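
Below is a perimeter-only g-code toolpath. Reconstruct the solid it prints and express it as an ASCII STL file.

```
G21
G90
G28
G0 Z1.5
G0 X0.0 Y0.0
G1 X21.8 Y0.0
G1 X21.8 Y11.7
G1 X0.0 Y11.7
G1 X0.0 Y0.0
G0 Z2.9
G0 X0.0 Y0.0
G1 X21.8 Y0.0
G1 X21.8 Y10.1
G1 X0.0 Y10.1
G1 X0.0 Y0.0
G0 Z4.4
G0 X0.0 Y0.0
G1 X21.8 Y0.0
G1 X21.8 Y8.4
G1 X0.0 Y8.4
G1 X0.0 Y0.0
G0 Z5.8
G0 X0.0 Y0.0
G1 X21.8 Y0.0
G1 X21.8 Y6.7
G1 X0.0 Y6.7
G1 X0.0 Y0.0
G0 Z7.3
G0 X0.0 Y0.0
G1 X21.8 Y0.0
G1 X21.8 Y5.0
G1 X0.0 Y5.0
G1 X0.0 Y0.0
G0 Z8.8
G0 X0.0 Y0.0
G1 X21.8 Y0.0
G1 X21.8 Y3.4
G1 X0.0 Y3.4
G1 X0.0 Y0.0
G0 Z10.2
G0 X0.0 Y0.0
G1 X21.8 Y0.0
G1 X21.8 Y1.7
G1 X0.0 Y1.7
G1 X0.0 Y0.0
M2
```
solid part
  facet normal 0.0000 0.0000 -1.0000
    outer loop
      vertex 21.8 13.4 0.0
      vertex 21.8 0.0 0.0
      vertex 0.0 0.0 0.0
    endloop
  endfacet
  facet normal 0.0000 0.0000 -1.0000
    outer loop
      vertex 0.0 13.4 0.0
      vertex 21.8 13.4 0.0
      vertex 0.0 0.0 0.0
    endloop
  endfacet
  facet normal 0.0000 -1.0000 0.0000
    outer loop
      vertex 0.0 0.0 0.0
      vertex 21.8 0.0 0.0
      vertex 21.8 0.0 11.7
    endloop
  endfacet
  facet normal 0.0000 -1.0000 0.0000
    outer loop
      vertex 0.0 0.0 0.0
      vertex 21.8 0.0 11.7
      vertex 0.0 0.0 11.7
    endloop
  endfacet
  facet normal 0.0000 0.6577 0.7533
    outer loop
      vertex 0.0 0.0 11.7
      vertex 21.8 0.0 11.7
      vertex 21.8 13.4 0.0
    endloop
  endfacet
  facet normal 0.0000 0.6577 0.7533
    outer loop
      vertex 0.0 0.0 11.7
      vertex 21.8 13.4 0.0
      vertex 0.0 13.4 0.0
    endloop
  endfacet
  facet normal -1.0000 0.0000 0.0000
    outer loop
      vertex 0.0 0.0 11.7
      vertex 0.0 13.4 0.0
      vertex 0.0 0.0 0.0
    endloop
  endfacet
  facet normal 1.0000 0.0000 0.0000
    outer loop
      vertex 21.8 0.0 0.0
      vertex 21.8 13.4 0.0
      vertex 21.8 0.0 11.7
    endloop
  endfacet
endsolid part

The G0 Z moves step by Δz≈1.5 mm. The G1 loops shrink linearly with z, so the solid tapers from its base footprint up to z≈11.7. Closing with a flat bottom cap and the tapered top and triangulating gives 8 facets — a wedge (ramp): 21.8 × 13.4 mm base, rising to 11.7 mm along the y=0 edge and sloping linearly to z=0 at y=13.4.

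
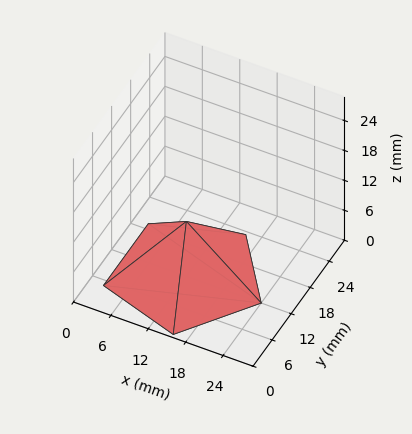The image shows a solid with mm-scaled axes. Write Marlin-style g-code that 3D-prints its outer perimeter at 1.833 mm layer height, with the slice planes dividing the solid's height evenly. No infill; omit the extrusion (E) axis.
Reading the render: the shape is a regular 5-sided pyramid, base circumscribed radius ≈ 12 mm, apex at z ≈ 11 mm (dimensions read to the nearest mm from the axis ticks). For the g-code, the solid's height is divided into equal slices at the stated Δz and each level perimeter traced with G1 moves after a G0 lift.

; perimeter-only toolpath
G21 ; units = mm
G90 ; absolute positioning
G28 ; home
; layer 1
G0 Z1.833
G0 X22.000 Y12.000
G1 X15.090 Y21.511
G1 X3.910 Y17.878
G1 X3.910 Y6.123
G1 X15.090 Y2.489
G1 X22.000 Y12.000
; layer 2
G0 Z3.667
G0 X20.000 Y12.000
G1 X14.472 Y19.609
G1 X5.528 Y16.702
G1 X5.528 Y7.298
G1 X14.472 Y4.391
G1 X20.000 Y12.000
; layer 3
G0 Z5.500
G0 X18.000 Y12.000
G1 X13.854 Y17.706
G1 X7.146 Y15.527
G1 X7.146 Y8.473
G1 X13.854 Y6.293
G1 X18.000 Y12.000
; layer 4
G0 Z7.333
G0 X16.000 Y12.000
G1 X13.236 Y15.804
G1 X8.764 Y14.351
G1 X8.764 Y9.649
G1 X13.236 Y8.196
G1 X16.000 Y12.000
; layer 5
G0 Z9.167
G0 X14.000 Y12.000
G1 X12.618 Y13.902
G1 X10.382 Y13.176
G1 X10.382 Y10.825
G1 X12.618 Y10.098
G1 X14.000 Y12.000
M2 ; end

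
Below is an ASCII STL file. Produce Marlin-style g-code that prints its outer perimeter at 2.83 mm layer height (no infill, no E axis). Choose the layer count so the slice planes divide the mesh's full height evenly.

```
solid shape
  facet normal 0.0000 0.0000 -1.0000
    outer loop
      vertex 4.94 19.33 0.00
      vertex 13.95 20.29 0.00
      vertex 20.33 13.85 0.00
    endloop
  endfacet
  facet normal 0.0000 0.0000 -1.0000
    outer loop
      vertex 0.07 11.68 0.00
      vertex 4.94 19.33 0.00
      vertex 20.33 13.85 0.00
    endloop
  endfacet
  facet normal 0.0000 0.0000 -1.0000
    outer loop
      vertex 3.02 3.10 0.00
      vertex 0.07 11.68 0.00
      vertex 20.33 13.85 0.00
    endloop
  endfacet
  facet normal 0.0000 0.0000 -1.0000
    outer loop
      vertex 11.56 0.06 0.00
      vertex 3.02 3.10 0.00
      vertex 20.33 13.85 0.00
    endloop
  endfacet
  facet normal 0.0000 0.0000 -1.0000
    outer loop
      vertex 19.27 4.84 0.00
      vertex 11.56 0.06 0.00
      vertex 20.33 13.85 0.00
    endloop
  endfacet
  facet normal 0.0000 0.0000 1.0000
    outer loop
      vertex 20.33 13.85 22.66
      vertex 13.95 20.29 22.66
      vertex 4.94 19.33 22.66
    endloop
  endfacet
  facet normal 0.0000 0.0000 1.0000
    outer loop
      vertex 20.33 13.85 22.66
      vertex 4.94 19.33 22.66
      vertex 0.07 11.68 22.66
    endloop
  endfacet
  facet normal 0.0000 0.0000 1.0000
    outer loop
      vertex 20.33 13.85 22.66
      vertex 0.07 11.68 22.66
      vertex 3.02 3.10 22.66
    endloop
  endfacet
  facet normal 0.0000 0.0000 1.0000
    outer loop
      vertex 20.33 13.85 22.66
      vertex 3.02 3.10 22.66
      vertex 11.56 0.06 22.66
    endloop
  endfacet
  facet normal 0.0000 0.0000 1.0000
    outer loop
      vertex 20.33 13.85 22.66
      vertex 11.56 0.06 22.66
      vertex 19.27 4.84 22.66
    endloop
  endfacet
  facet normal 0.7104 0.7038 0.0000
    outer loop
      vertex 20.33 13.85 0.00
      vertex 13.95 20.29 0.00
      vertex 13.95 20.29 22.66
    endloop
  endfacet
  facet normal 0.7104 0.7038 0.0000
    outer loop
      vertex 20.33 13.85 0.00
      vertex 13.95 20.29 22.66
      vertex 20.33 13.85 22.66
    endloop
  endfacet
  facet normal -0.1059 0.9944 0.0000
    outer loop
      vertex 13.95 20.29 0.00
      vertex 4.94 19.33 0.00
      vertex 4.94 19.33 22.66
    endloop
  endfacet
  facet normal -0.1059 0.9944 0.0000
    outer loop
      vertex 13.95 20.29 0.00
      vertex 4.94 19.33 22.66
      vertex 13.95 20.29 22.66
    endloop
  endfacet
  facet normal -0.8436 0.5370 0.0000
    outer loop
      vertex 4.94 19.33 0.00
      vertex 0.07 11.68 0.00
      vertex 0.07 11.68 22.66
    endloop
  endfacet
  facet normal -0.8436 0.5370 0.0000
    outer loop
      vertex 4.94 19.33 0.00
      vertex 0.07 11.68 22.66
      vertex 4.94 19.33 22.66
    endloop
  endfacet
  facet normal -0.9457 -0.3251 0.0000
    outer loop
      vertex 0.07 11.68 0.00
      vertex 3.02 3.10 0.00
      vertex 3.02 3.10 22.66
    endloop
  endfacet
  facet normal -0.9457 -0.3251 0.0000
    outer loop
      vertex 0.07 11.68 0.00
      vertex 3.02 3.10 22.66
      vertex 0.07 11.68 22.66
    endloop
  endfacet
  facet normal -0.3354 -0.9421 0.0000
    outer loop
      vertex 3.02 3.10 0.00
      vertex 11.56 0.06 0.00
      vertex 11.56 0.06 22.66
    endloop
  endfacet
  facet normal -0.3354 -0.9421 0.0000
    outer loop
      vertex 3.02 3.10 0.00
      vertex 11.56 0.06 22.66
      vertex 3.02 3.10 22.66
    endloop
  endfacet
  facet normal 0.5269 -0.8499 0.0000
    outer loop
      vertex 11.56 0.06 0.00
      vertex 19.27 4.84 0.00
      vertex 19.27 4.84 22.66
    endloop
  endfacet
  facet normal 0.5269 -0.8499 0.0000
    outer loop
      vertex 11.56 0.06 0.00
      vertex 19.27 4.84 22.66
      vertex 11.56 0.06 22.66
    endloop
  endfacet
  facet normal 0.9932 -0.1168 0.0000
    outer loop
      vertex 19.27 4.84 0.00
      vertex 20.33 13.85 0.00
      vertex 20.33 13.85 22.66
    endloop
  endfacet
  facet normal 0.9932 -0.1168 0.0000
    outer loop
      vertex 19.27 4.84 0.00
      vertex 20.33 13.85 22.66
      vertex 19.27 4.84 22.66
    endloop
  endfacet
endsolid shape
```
; perimeter-only toolpath
G21 ; units = mm
G90 ; absolute positioning
G28 ; home
; layer 1
G0 Z2.83
G0 X20.33 Y13.85
G1 X13.95 Y20.29
G1 X4.94 Y19.33
G1 X0.07 Y11.68
G1 X3.02 Y3.10
G1 X11.56 Y0.06
G1 X19.27 Y4.84
G1 X20.33 Y13.85
; layer 2
G0 Z5.67
G0 X20.33 Y13.85
G1 X13.95 Y20.29
G1 X4.94 Y19.33
G1 X0.07 Y11.68
G1 X3.02 Y3.10
G1 X11.56 Y0.06
G1 X19.27 Y4.84
G1 X20.33 Y13.85
; layer 3
G0 Z8.50
G0 X20.33 Y13.85
G1 X13.95 Y20.29
G1 X4.94 Y19.33
G1 X0.07 Y11.68
G1 X3.02 Y3.10
G1 X11.56 Y0.06
G1 X19.27 Y4.84
G1 X20.33 Y13.85
; layer 4
G0 Z11.33
G0 X20.33 Y13.85
G1 X13.95 Y20.29
G1 X4.94 Y19.33
G1 X0.07 Y11.68
G1 X3.02 Y3.10
G1 X11.56 Y0.06
G1 X19.27 Y4.84
G1 X20.33 Y13.85
; layer 5
G0 Z14.16
G0 X20.33 Y13.85
G1 X13.95 Y20.29
G1 X4.94 Y19.33
G1 X0.07 Y11.68
G1 X3.02 Y3.10
G1 X11.56 Y0.06
G1 X19.27 Y4.84
G1 X20.33 Y13.85
; layer 6
G0 Z17.00
G0 X20.33 Y13.85
G1 X13.95 Y20.29
G1 X4.94 Y19.33
G1 X0.07 Y11.68
G1 X3.02 Y3.10
G1 X11.56 Y0.06
G1 X19.27 Y4.84
G1 X20.33 Y13.85
; layer 7
G0 Z19.83
G0 X20.33 Y13.85
G1 X13.95 Y20.29
G1 X4.94 Y19.33
G1 X0.07 Y11.68
G1 X3.02 Y3.10
G1 X11.56 Y0.06
G1 X19.27 Y4.84
G1 X20.33 Y13.85
; layer 8
G0 Z22.66
G0 X20.33 Y13.85
G1 X13.95 Y20.29
G1 X4.94 Y19.33
G1 X0.07 Y11.68
G1 X3.02 Y3.10
G1 X11.56 Y0.06
G1 X19.27 Y4.84
G1 X20.33 Y13.85
M2 ; end

The solid is a regular 7-sided prism (a cylinder approximated with 7 flat sides), circumscribed radius ≈ 10.4 mm, height ≈ 22.7 mm. Slicing at Δz = 2.83 mm — 8 equal slices spanning the solid's height, so layer i sits at z = i·h/8 — gives 8 non-empty perimeters. Each is a 7-segment closed polygon; G0 lifts to the layer z and rapids to the start vertex, then G1 traces the edges.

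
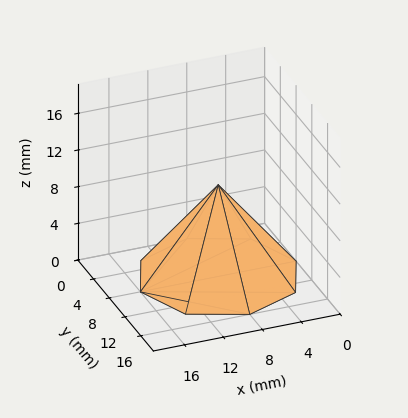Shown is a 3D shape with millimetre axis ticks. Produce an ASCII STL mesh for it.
Reading the render: the shape is a regular 8-sided pyramid, base circumscribed radius ≈ 8 mm, apex at z ≈ 10 mm (dimensions read to the nearest mm from the axis ticks). For the STL, each face is triangulated and given an outward normal.

solid part
  facet normal 0.0000 0.0000 -1.0000
    outer loop
      vertex 8.00 16.00 0.00
      vertex 13.66 13.66 0.00
      vertex 16.00 8.00 0.00
    endloop
  endfacet
  facet normal 0.0000 0.0000 -1.0000
    outer loop
      vertex 2.34 13.66 0.00
      vertex 8.00 16.00 0.00
      vertex 16.00 8.00 0.00
    endloop
  endfacet
  facet normal 0.0000 0.0000 -1.0000
    outer loop
      vertex 0.00 8.00 0.00
      vertex 2.34 13.66 0.00
      vertex 16.00 8.00 0.00
    endloop
  endfacet
  facet normal 0.0000 0.0000 -1.0000
    outer loop
      vertex 2.34 2.34 0.00
      vertex 0.00 8.00 0.00
      vertex 16.00 8.00 0.00
    endloop
  endfacet
  facet normal 0.0000 0.0000 -1.0000
    outer loop
      vertex 8.00 0.00 0.00
      vertex 2.34 2.34 0.00
      vertex 16.00 8.00 0.00
    endloop
  endfacet
  facet normal 0.0000 0.0000 -1.0000
    outer loop
      vertex 13.66 2.34 0.00
      vertex 8.00 0.00 0.00
      vertex 16.00 8.00 0.00
    endloop
  endfacet
  facet normal 0.7431 0.3072 0.5945
    outer loop
      vertex 16.00 8.00 0.00
      vertex 13.66 13.66 0.00
      vertex 8.00 8.00 10.00
    endloop
  endfacet
  facet normal 0.3072 0.7431 0.5945
    outer loop
      vertex 13.66 13.66 0.00
      vertex 8.00 16.00 0.00
      vertex 8.00 8.00 10.00
    endloop
  endfacet
  facet normal -0.3072 0.7431 0.5945
    outer loop
      vertex 8.00 16.00 0.00
      vertex 2.34 13.66 0.00
      vertex 8.00 8.00 10.00
    endloop
  endfacet
  facet normal -0.7431 0.3072 0.5945
    outer loop
      vertex 2.34 13.66 0.00
      vertex 0.00 8.00 0.00
      vertex 8.00 8.00 10.00
    endloop
  endfacet
  facet normal -0.7431 -0.3072 0.5945
    outer loop
      vertex 0.00 8.00 0.00
      vertex 2.34 2.34 0.00
      vertex 8.00 8.00 10.00
    endloop
  endfacet
  facet normal -0.3072 -0.7431 0.5945
    outer loop
      vertex 2.34 2.34 0.00
      vertex 8.00 0.00 0.00
      vertex 8.00 8.00 10.00
    endloop
  endfacet
  facet normal 0.3072 -0.7431 0.5945
    outer loop
      vertex 8.00 0.00 0.00
      vertex 13.66 2.34 0.00
      vertex 8.00 8.00 10.00
    endloop
  endfacet
  facet normal 0.7431 -0.3072 0.5945
    outer loop
      vertex 13.66 2.34 0.00
      vertex 16.00 8.00 0.00
      vertex 8.00 8.00 10.00
    endloop
  endfacet
endsolid part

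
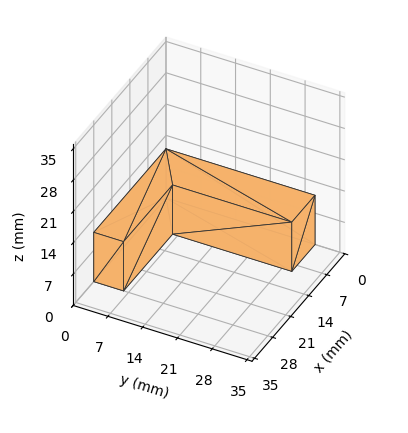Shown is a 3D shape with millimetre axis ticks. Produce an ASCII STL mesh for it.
Reading the render: the shape is an L-shaped prism: outer 28 × 30 mm, arm thicknesses ≈ 6 mm (horizontal) and 9 mm (vertical), extruded 11 mm in z (dimensions read to the nearest mm from the axis ticks). For the STL, each face is triangulated and given an outward normal.

solid part
  facet normal 0.0000 0.0000 -1.0000
    outer loop
      vertex 28.000 6.000 0.000
      vertex 28.000 0.000 0.000
      vertex 0.000 0.000 0.000
    endloop
  endfacet
  facet normal 0.0000 0.0000 -1.0000
    outer loop
      vertex 9.000 6.000 0.000
      vertex 28.000 6.000 0.000
      vertex 0.000 0.000 0.000
    endloop
  endfacet
  facet normal 0.0000 0.0000 -1.0000
    outer loop
      vertex 9.000 30.000 0.000
      vertex 9.000 6.000 0.000
      vertex 0.000 0.000 0.000
    endloop
  endfacet
  facet normal 0.0000 0.0000 -1.0000
    outer loop
      vertex 0.000 30.000 0.000
      vertex 9.000 30.000 0.000
      vertex 0.000 0.000 0.000
    endloop
  endfacet
  facet normal 0.0000 0.0000 1.0000
    outer loop
      vertex 0.000 0.000 11.000
      vertex 28.000 0.000 11.000
      vertex 28.000 6.000 11.000
    endloop
  endfacet
  facet normal 0.0000 0.0000 1.0000
    outer loop
      vertex 0.000 0.000 11.000
      vertex 28.000 6.000 11.000
      vertex 9.000 6.000 11.000
    endloop
  endfacet
  facet normal 0.0000 0.0000 1.0000
    outer loop
      vertex 0.000 0.000 11.000
      vertex 9.000 6.000 11.000
      vertex 9.000 30.000 11.000
    endloop
  endfacet
  facet normal 0.0000 0.0000 1.0000
    outer loop
      vertex 0.000 0.000 11.000
      vertex 9.000 30.000 11.000
      vertex 0.000 30.000 11.000
    endloop
  endfacet
  facet normal 0.0000 -1.0000 0.0000
    outer loop
      vertex 0.000 0.000 0.000
      vertex 28.000 0.000 0.000
      vertex 28.000 0.000 11.000
    endloop
  endfacet
  facet normal 0.0000 -1.0000 0.0000
    outer loop
      vertex 0.000 0.000 0.000
      vertex 28.000 0.000 11.000
      vertex 0.000 0.000 11.000
    endloop
  endfacet
  facet normal 1.0000 0.0000 0.0000
    outer loop
      vertex 28.000 0.000 0.000
      vertex 28.000 6.000 0.000
      vertex 28.000 6.000 11.000
    endloop
  endfacet
  facet normal 1.0000 0.0000 0.0000
    outer loop
      vertex 28.000 0.000 0.000
      vertex 28.000 6.000 11.000
      vertex 28.000 0.000 11.000
    endloop
  endfacet
  facet normal 0.0000 1.0000 0.0000
    outer loop
      vertex 28.000 6.000 0.000
      vertex 9.000 6.000 0.000
      vertex 9.000 6.000 11.000
    endloop
  endfacet
  facet normal 0.0000 1.0000 0.0000
    outer loop
      vertex 28.000 6.000 0.000
      vertex 9.000 6.000 11.000
      vertex 28.000 6.000 11.000
    endloop
  endfacet
  facet normal 1.0000 0.0000 0.0000
    outer loop
      vertex 9.000 6.000 0.000
      vertex 9.000 30.000 0.000
      vertex 9.000 30.000 11.000
    endloop
  endfacet
  facet normal 1.0000 0.0000 0.0000
    outer loop
      vertex 9.000 6.000 0.000
      vertex 9.000 30.000 11.000
      vertex 9.000 6.000 11.000
    endloop
  endfacet
  facet normal 0.0000 1.0000 0.0000
    outer loop
      vertex 9.000 30.000 0.000
      vertex 0.000 30.000 0.000
      vertex 0.000 30.000 11.000
    endloop
  endfacet
  facet normal 0.0000 1.0000 0.0000
    outer loop
      vertex 9.000 30.000 0.000
      vertex 0.000 30.000 11.000
      vertex 9.000 30.000 11.000
    endloop
  endfacet
  facet normal -1.0000 0.0000 0.0000
    outer loop
      vertex 0.000 30.000 0.000
      vertex 0.000 0.000 0.000
      vertex 0.000 0.000 11.000
    endloop
  endfacet
  facet normal -1.0000 0.0000 0.0000
    outer loop
      vertex 0.000 30.000 0.000
      vertex 0.000 0.000 11.000
      vertex 0.000 30.000 11.000
    endloop
  endfacet
endsolid part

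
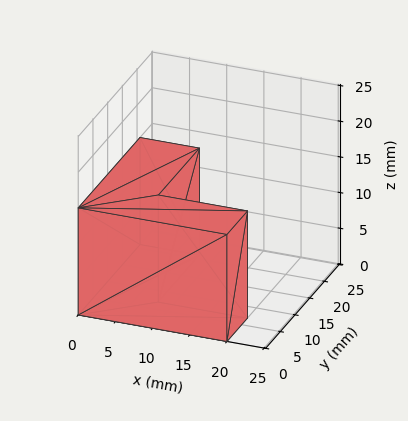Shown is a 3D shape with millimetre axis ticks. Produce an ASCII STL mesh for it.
Reading the render: the shape is an L-shaped prism: outer 20 × 21 mm, arm thicknesses ≈ 7 mm (horizontal) and 8 mm (vertical), extruded 15 mm in z (dimensions read to the nearest mm from the axis ticks). For the STL, each face is triangulated and given an outward normal.

solid part
  facet normal 0.0000 0.0000 -1.0000
    outer loop
      vertex 20.0 7.0 0.0
      vertex 20.0 0.0 0.0
      vertex 0.0 0.0 0.0
    endloop
  endfacet
  facet normal 0.0000 0.0000 -1.0000
    outer loop
      vertex 8.0 7.0 0.0
      vertex 20.0 7.0 0.0
      vertex 0.0 0.0 0.0
    endloop
  endfacet
  facet normal 0.0000 0.0000 -1.0000
    outer loop
      vertex 8.0 21.0 0.0
      vertex 8.0 7.0 0.0
      vertex 0.0 0.0 0.0
    endloop
  endfacet
  facet normal 0.0000 0.0000 -1.0000
    outer loop
      vertex 0.0 21.0 0.0
      vertex 8.0 21.0 0.0
      vertex 0.0 0.0 0.0
    endloop
  endfacet
  facet normal 0.0000 0.0000 1.0000
    outer loop
      vertex 0.0 0.0 15.0
      vertex 20.0 0.0 15.0
      vertex 20.0 7.0 15.0
    endloop
  endfacet
  facet normal 0.0000 0.0000 1.0000
    outer loop
      vertex 0.0 0.0 15.0
      vertex 20.0 7.0 15.0
      vertex 8.0 7.0 15.0
    endloop
  endfacet
  facet normal 0.0000 0.0000 1.0000
    outer loop
      vertex 0.0 0.0 15.0
      vertex 8.0 7.0 15.0
      vertex 8.0 21.0 15.0
    endloop
  endfacet
  facet normal 0.0000 0.0000 1.0000
    outer loop
      vertex 0.0 0.0 15.0
      vertex 8.0 21.0 15.0
      vertex 0.0 21.0 15.0
    endloop
  endfacet
  facet normal 0.0000 -1.0000 0.0000
    outer loop
      vertex 0.0 0.0 0.0
      vertex 20.0 0.0 0.0
      vertex 20.0 0.0 15.0
    endloop
  endfacet
  facet normal 0.0000 -1.0000 0.0000
    outer loop
      vertex 0.0 0.0 0.0
      vertex 20.0 0.0 15.0
      vertex 0.0 0.0 15.0
    endloop
  endfacet
  facet normal 1.0000 0.0000 0.0000
    outer loop
      vertex 20.0 0.0 0.0
      vertex 20.0 7.0 0.0
      vertex 20.0 7.0 15.0
    endloop
  endfacet
  facet normal 1.0000 0.0000 0.0000
    outer loop
      vertex 20.0 0.0 0.0
      vertex 20.0 7.0 15.0
      vertex 20.0 0.0 15.0
    endloop
  endfacet
  facet normal 0.0000 1.0000 0.0000
    outer loop
      vertex 20.0 7.0 0.0
      vertex 8.0 7.0 0.0
      vertex 8.0 7.0 15.0
    endloop
  endfacet
  facet normal 0.0000 1.0000 0.0000
    outer loop
      vertex 20.0 7.0 0.0
      vertex 8.0 7.0 15.0
      vertex 20.0 7.0 15.0
    endloop
  endfacet
  facet normal 1.0000 0.0000 0.0000
    outer loop
      vertex 8.0 7.0 0.0
      vertex 8.0 21.0 0.0
      vertex 8.0 21.0 15.0
    endloop
  endfacet
  facet normal 1.0000 0.0000 0.0000
    outer loop
      vertex 8.0 7.0 0.0
      vertex 8.0 21.0 15.0
      vertex 8.0 7.0 15.0
    endloop
  endfacet
  facet normal 0.0000 1.0000 0.0000
    outer loop
      vertex 8.0 21.0 0.0
      vertex 0.0 21.0 0.0
      vertex 0.0 21.0 15.0
    endloop
  endfacet
  facet normal 0.0000 1.0000 0.0000
    outer loop
      vertex 8.0 21.0 0.0
      vertex 0.0 21.0 15.0
      vertex 8.0 21.0 15.0
    endloop
  endfacet
  facet normal -1.0000 0.0000 0.0000
    outer loop
      vertex 0.0 21.0 0.0
      vertex 0.0 0.0 0.0
      vertex 0.0 0.0 15.0
    endloop
  endfacet
  facet normal -1.0000 0.0000 0.0000
    outer loop
      vertex 0.0 21.0 0.0
      vertex 0.0 0.0 15.0
      vertex 0.0 21.0 15.0
    endloop
  endfacet
endsolid part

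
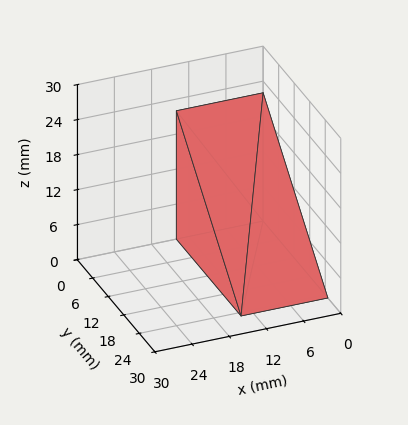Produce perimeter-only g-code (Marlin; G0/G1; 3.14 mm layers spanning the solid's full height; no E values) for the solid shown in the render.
Reading the render: the shape is a wedge (ramp): 14 × 25 mm base, rising to 22 mm along the y=0 edge and sloping linearly to z=0 at y=25 (dimensions read to the nearest mm from the axis ticks). For the g-code, the solid's height is divided into equal slices at the stated Δz and each level perimeter traced with G1 moves after a G0 lift.

; perimeter-only toolpath
G21 ; units = mm
G90 ; absolute positioning
G28 ; home
; layer 1
G0 Z3.14
G0 X0.00 Y0.00
G1 X14.00 Y0.00
G1 X14.00 Y21.43
G1 X0.00 Y21.43
G1 X0.00 Y0.00
; layer 2
G0 Z6.29
G0 X0.00 Y0.00
G1 X14.00 Y0.00
G1 X14.00 Y17.86
G1 X0.00 Y17.86
G1 X0.00 Y0.00
; layer 3
G0 Z9.43
G0 X0.00 Y0.00
G1 X14.00 Y0.00
G1 X14.00 Y14.29
G1 X0.00 Y14.29
G1 X0.00 Y0.00
; layer 4
G0 Z12.57
G0 X0.00 Y0.00
G1 X14.00 Y0.00
G1 X14.00 Y10.71
G1 X0.00 Y10.71
G1 X0.00 Y0.00
; layer 5
G0 Z15.71
G0 X0.00 Y0.00
G1 X14.00 Y0.00
G1 X14.00 Y7.14
G1 X0.00 Y7.14
G1 X0.00 Y0.00
; layer 6
G0 Z18.86
G0 X0.00 Y0.00
G1 X14.00 Y0.00
G1 X14.00 Y3.57
G1 X0.00 Y3.57
G1 X0.00 Y0.00
M2 ; end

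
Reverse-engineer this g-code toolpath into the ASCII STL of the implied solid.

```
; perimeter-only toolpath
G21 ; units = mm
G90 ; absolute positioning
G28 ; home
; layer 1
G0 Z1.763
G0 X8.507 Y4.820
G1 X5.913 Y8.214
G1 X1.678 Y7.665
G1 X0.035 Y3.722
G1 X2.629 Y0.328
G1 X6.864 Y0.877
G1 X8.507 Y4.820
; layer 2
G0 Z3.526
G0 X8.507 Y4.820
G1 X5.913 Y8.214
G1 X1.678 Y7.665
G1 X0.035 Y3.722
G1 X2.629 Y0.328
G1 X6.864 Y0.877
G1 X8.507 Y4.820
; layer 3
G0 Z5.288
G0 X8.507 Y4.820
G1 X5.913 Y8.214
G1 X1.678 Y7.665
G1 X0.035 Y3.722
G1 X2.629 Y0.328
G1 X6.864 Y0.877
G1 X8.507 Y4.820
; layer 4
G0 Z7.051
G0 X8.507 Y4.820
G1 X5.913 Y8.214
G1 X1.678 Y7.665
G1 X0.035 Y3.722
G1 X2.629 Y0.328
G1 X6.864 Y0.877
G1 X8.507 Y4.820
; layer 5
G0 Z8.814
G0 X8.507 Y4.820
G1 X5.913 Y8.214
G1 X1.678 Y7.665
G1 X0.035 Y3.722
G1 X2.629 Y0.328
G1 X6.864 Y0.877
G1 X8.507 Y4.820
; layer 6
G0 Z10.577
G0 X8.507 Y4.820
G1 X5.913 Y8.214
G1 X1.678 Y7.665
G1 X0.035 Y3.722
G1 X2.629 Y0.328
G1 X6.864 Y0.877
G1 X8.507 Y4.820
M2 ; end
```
solid part
  facet normal 0.0000 0.0000 -1.0000
    outer loop
      vertex 1.678 7.665 0.000
      vertex 5.913 8.214 0.000
      vertex 8.507 4.820 0.000
    endloop
  endfacet
  facet normal 0.0000 0.0000 -1.0000
    outer loop
      vertex 0.035 3.722 0.000
      vertex 1.678 7.665 0.000
      vertex 8.507 4.820 0.000
    endloop
  endfacet
  facet normal 0.0000 0.0000 -1.0000
    outer loop
      vertex 2.629 0.328 0.000
      vertex 0.035 3.722 0.000
      vertex 8.507 4.820 0.000
    endloop
  endfacet
  facet normal 0.0000 0.0000 -1.0000
    outer loop
      vertex 6.864 0.877 0.000
      vertex 2.629 0.328 0.000
      vertex 8.507 4.820 0.000
    endloop
  endfacet
  facet normal 0.0000 0.0000 1.0000
    outer loop
      vertex 8.507 4.820 10.577
      vertex 5.913 8.214 10.577
      vertex 1.678 7.665 10.577
    endloop
  endfacet
  facet normal 0.0000 0.0000 1.0000
    outer loop
      vertex 8.507 4.820 10.577
      vertex 1.678 7.665 10.577
      vertex 0.035 3.722 10.577
    endloop
  endfacet
  facet normal 0.0000 0.0000 1.0000
    outer loop
      vertex 8.507 4.820 10.577
      vertex 0.035 3.722 10.577
      vertex 2.629 0.328 10.577
    endloop
  endfacet
  facet normal 0.0000 0.0000 1.0000
    outer loop
      vertex 8.507 4.820 10.577
      vertex 2.629 0.328 10.577
      vertex 6.864 0.877 10.577
    endloop
  endfacet
  facet normal 0.7945 0.6072 0.0000
    outer loop
      vertex 8.507 4.820 0.000
      vertex 5.913 8.214 0.000
      vertex 5.913 8.214 10.577
    endloop
  endfacet
  facet normal 0.7945 0.6072 0.0000
    outer loop
      vertex 8.507 4.820 0.000
      vertex 5.913 8.214 10.577
      vertex 8.507 4.820 10.577
    endloop
  endfacet
  facet normal -0.1286 0.9917 0.0000
    outer loop
      vertex 5.913 8.214 0.000
      vertex 1.678 7.665 0.000
      vertex 1.678 7.665 10.577
    endloop
  endfacet
  facet normal -0.1286 0.9917 0.0000
    outer loop
      vertex 5.913 8.214 0.000
      vertex 1.678 7.665 10.577
      vertex 5.913 8.214 10.577
    endloop
  endfacet
  facet normal -0.9231 0.3846 0.0000
    outer loop
      vertex 1.678 7.665 0.000
      vertex 0.035 3.722 0.000
      vertex 0.035 3.722 10.577
    endloop
  endfacet
  facet normal -0.9231 0.3846 0.0000
    outer loop
      vertex 1.678 7.665 0.000
      vertex 0.035 3.722 10.577
      vertex 1.678 7.665 10.577
    endloop
  endfacet
  facet normal -0.7945 -0.6072 0.0000
    outer loop
      vertex 0.035 3.722 0.000
      vertex 2.629 0.328 0.000
      vertex 2.629 0.328 10.577
    endloop
  endfacet
  facet normal -0.7945 -0.6072 0.0000
    outer loop
      vertex 0.035 3.722 0.000
      vertex 2.629 0.328 10.577
      vertex 0.035 3.722 10.577
    endloop
  endfacet
  facet normal 0.1286 -0.9917 0.0000
    outer loop
      vertex 2.629 0.328 0.000
      vertex 6.864 0.877 0.000
      vertex 6.864 0.877 10.577
    endloop
  endfacet
  facet normal 0.1286 -0.9917 0.0000
    outer loop
      vertex 2.629 0.328 0.000
      vertex 6.864 0.877 10.577
      vertex 2.629 0.328 10.577
    endloop
  endfacet
  facet normal 0.9231 -0.3846 0.0000
    outer loop
      vertex 6.864 0.877 0.000
      vertex 8.507 4.820 0.000
      vertex 8.507 4.820 10.577
    endloop
  endfacet
  facet normal 0.9231 -0.3846 0.0000
    outer loop
      vertex 6.864 0.877 0.000
      vertex 8.507 4.820 10.577
      vertex 6.864 0.877 10.577
    endloop
  endfacet
endsolid part

The G0 Z moves step by Δz≈1.763 mm. Every layer's G1 loop is the same polygon, so the solid is a straight extrusion of it from z=0 to z≈10.6. Closing with flat bottom and top caps and triangulating gives 20 facets — a regular 6-sided prism (a cylinder approximated with 6 flat sides), circumscribed radius ≈ 4.27 mm, height ≈ 10.6 mm.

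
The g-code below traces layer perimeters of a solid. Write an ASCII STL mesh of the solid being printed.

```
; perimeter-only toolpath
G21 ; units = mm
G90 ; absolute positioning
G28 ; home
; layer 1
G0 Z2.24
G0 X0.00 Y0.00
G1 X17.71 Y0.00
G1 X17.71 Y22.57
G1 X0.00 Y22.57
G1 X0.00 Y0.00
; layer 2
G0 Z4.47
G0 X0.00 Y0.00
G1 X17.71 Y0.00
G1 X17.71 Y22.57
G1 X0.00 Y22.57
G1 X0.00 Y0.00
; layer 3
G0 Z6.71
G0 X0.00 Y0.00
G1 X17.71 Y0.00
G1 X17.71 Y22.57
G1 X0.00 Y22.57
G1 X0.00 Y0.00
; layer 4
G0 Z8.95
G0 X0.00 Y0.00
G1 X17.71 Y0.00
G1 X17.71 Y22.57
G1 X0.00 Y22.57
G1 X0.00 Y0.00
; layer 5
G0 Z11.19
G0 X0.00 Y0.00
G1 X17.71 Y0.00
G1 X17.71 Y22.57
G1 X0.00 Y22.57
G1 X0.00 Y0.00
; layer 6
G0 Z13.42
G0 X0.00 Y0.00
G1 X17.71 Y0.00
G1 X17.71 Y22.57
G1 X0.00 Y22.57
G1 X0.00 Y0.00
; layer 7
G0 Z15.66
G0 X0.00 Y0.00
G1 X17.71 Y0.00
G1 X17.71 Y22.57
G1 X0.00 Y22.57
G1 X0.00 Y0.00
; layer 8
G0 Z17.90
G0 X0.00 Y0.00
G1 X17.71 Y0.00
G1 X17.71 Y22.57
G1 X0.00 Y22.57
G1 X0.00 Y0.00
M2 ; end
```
solid part
  facet normal 0.0000 0.0000 -1.0000
    outer loop
      vertex 17.71 22.57 0.00
      vertex 17.71 0.00 0.00
      vertex 0.00 0.00 0.00
    endloop
  endfacet
  facet normal 0.0000 0.0000 -1.0000
    outer loop
      vertex 0.00 22.57 0.00
      vertex 17.71 22.57 0.00
      vertex 0.00 0.00 0.00
    endloop
  endfacet
  facet normal 0.0000 0.0000 1.0000
    outer loop
      vertex 0.00 0.00 17.90
      vertex 17.71 0.00 17.90
      vertex 17.71 22.57 17.90
    endloop
  endfacet
  facet normal 0.0000 0.0000 1.0000
    outer loop
      vertex 0.00 0.00 17.90
      vertex 17.71 22.57 17.90
      vertex 0.00 22.57 17.90
    endloop
  endfacet
  facet normal 0.0000 -1.0000 0.0000
    outer loop
      vertex 0.00 0.00 0.00
      vertex 17.71 0.00 0.00
      vertex 17.71 0.00 17.90
    endloop
  endfacet
  facet normal 0.0000 -1.0000 0.0000
    outer loop
      vertex 0.00 0.00 0.00
      vertex 17.71 0.00 17.90
      vertex 0.00 0.00 17.90
    endloop
  endfacet
  facet normal 0.0000 1.0000 0.0000
    outer loop
      vertex 17.71 22.57 17.90
      vertex 17.71 22.57 0.00
      vertex 0.00 22.57 0.00
    endloop
  endfacet
  facet normal 0.0000 1.0000 0.0000
    outer loop
      vertex 0.00 22.57 17.90
      vertex 17.71 22.57 17.90
      vertex 0.00 22.57 0.00
    endloop
  endfacet
  facet normal -1.0000 0.0000 0.0000
    outer loop
      vertex 0.00 22.57 17.90
      vertex 0.00 22.57 0.00
      vertex 0.00 0.00 0.00
    endloop
  endfacet
  facet normal -1.0000 0.0000 0.0000
    outer loop
      vertex 0.00 0.00 17.90
      vertex 0.00 22.57 17.90
      vertex 0.00 0.00 0.00
    endloop
  endfacet
  facet normal 1.0000 0.0000 0.0000
    outer loop
      vertex 17.71 0.00 0.00
      vertex 17.71 22.57 0.00
      vertex 17.71 22.57 17.90
    endloop
  endfacet
  facet normal 1.0000 0.0000 0.0000
    outer loop
      vertex 17.71 0.00 0.00
      vertex 17.71 22.57 17.90
      vertex 17.71 0.00 17.90
    endloop
  endfacet
endsolid part

The G0 Z moves step by Δz≈2.24 mm. Every layer's G1 loop is the same polygon, so the solid is a straight extrusion of it from z=0 to z≈17.9. Closing with flat bottom and top caps and triangulating gives 12 facets — a rectangular box, roughly 17.7 × 22.6 mm footprint and 17.9 mm tall.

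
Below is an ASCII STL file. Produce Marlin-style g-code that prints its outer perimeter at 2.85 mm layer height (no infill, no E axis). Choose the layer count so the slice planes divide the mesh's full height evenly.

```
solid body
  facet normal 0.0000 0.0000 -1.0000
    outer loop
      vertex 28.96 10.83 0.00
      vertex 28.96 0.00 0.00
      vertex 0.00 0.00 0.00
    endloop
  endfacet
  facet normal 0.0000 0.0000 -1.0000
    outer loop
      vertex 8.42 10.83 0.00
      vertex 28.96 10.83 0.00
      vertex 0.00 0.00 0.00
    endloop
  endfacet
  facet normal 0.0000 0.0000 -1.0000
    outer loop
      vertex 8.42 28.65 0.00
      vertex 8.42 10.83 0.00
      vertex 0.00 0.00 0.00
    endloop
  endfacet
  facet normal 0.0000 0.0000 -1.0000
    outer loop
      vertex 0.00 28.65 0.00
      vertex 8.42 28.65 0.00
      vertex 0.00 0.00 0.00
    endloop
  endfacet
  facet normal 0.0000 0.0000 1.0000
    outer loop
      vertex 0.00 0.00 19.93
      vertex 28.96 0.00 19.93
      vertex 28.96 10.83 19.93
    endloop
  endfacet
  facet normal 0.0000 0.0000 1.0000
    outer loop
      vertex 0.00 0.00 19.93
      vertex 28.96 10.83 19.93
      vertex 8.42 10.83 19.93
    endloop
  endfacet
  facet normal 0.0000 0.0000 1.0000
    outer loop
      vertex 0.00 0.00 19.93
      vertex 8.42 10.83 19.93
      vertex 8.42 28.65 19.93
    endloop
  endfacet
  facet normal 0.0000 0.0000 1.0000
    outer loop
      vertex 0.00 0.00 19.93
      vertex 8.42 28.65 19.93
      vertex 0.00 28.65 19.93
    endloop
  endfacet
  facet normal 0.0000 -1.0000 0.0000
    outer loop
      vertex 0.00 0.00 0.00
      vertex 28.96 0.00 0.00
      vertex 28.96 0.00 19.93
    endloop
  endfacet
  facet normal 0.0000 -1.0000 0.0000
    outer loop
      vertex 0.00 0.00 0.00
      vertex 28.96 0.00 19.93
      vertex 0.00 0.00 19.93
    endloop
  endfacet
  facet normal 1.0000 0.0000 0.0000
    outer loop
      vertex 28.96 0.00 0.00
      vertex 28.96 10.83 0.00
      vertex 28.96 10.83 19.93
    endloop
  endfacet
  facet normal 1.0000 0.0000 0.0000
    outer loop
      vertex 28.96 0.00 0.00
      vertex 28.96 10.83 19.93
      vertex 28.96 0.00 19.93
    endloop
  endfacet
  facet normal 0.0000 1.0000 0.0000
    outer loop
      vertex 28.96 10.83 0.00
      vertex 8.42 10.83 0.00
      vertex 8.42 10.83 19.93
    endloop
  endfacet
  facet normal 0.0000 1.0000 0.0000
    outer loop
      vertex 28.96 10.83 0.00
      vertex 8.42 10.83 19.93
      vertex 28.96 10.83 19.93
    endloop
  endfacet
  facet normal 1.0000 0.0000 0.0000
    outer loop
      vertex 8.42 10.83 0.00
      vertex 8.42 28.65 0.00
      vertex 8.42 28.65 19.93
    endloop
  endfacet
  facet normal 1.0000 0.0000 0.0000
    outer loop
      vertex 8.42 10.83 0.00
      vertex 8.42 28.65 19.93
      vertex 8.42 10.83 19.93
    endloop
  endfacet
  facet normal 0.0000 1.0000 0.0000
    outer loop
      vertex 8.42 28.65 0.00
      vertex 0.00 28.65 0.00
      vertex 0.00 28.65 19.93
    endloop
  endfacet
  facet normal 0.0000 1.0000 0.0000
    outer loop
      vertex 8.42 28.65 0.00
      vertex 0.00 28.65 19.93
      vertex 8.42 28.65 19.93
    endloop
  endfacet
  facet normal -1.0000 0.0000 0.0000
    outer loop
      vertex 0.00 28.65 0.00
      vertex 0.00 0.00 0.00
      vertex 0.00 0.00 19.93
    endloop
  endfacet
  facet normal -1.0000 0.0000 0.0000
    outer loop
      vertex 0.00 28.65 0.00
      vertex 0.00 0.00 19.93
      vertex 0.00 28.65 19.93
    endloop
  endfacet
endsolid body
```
; perimeter-only toolpath
G21 ; units = mm
G90 ; absolute positioning
G28 ; home
; layer 1
G0 Z2.85
G0 X0.00 Y0.00
G1 X28.96 Y0.00
G1 X28.96 Y10.83
G1 X8.42 Y10.83
G1 X8.42 Y28.65
G1 X0.00 Y28.65
G1 X0.00 Y0.00
; layer 2
G0 Z5.69
G0 X0.00 Y0.00
G1 X28.96 Y0.00
G1 X28.96 Y10.83
G1 X8.42 Y10.83
G1 X8.42 Y28.65
G1 X0.00 Y28.65
G1 X0.00 Y0.00
; layer 3
G0 Z8.54
G0 X0.00 Y0.00
G1 X28.96 Y0.00
G1 X28.96 Y10.83
G1 X8.42 Y10.83
G1 X8.42 Y28.65
G1 X0.00 Y28.65
G1 X0.00 Y0.00
; layer 4
G0 Z11.39
G0 X0.00 Y0.00
G1 X28.96 Y0.00
G1 X28.96 Y10.83
G1 X8.42 Y10.83
G1 X8.42 Y28.65
G1 X0.00 Y28.65
G1 X0.00 Y0.00
; layer 5
G0 Z14.24
G0 X0.00 Y0.00
G1 X28.96 Y0.00
G1 X28.96 Y10.83
G1 X8.42 Y10.83
G1 X8.42 Y28.65
G1 X0.00 Y28.65
G1 X0.00 Y0.00
; layer 6
G0 Z17.08
G0 X0.00 Y0.00
G1 X28.96 Y0.00
G1 X28.96 Y10.83
G1 X8.42 Y10.83
G1 X8.42 Y28.65
G1 X0.00 Y28.65
G1 X0.00 Y0.00
; layer 7
G0 Z19.93
G0 X0.00 Y0.00
G1 X28.96 Y0.00
G1 X28.96 Y10.83
G1 X8.42 Y10.83
G1 X8.42 Y28.65
G1 X0.00 Y28.65
G1 X0.00 Y0.00
M2 ; end

The solid is an L-shaped prism: outer 29 × 28.6 mm, arm thicknesses ≈ 10.8 mm (horizontal) and 8.42 mm (vertical), extruded 19.9 mm in z. Slicing at Δz = 2.85 mm — 7 equal slices spanning the solid's height, so layer i sits at z = i·h/7 — gives 7 non-empty perimeters. Each is a 6-segment closed polygon; G0 lifts to the layer z and rapids to the start vertex, then G1 traces the edges.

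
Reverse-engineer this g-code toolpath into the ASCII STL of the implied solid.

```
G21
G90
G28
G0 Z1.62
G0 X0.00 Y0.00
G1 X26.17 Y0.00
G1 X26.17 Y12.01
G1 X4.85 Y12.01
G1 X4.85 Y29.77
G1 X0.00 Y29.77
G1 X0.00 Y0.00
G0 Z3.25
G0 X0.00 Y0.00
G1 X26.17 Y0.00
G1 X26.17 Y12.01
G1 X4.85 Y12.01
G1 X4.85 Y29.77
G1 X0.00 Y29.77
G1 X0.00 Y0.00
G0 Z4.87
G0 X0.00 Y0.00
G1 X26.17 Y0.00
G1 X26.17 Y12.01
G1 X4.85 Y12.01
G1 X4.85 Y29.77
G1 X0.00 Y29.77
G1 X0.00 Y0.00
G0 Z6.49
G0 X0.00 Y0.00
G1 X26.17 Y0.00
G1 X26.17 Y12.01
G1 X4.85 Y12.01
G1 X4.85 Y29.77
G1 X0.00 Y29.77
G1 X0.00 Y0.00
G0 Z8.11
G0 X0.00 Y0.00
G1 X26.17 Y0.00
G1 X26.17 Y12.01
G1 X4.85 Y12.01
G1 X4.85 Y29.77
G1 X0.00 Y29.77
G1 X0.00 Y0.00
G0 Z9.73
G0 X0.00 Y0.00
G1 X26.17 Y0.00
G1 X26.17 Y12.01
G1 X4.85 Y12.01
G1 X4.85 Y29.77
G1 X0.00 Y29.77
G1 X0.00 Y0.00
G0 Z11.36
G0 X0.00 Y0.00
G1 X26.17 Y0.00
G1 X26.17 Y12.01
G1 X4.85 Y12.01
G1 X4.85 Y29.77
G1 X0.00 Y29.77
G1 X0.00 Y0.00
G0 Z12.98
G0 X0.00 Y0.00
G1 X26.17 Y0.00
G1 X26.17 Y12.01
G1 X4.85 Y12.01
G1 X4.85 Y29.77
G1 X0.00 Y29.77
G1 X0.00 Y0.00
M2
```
solid part
  facet normal 0.0000 0.0000 -1.0000
    outer loop
      vertex 26.17 12.01 0.00
      vertex 26.17 0.00 0.00
      vertex 0.00 0.00 0.00
    endloop
  endfacet
  facet normal 0.0000 0.0000 -1.0000
    outer loop
      vertex 4.85 12.01 0.00
      vertex 26.17 12.01 0.00
      vertex 0.00 0.00 0.00
    endloop
  endfacet
  facet normal 0.0000 0.0000 -1.0000
    outer loop
      vertex 4.85 29.77 0.00
      vertex 4.85 12.01 0.00
      vertex 0.00 0.00 0.00
    endloop
  endfacet
  facet normal 0.0000 0.0000 -1.0000
    outer loop
      vertex 0.00 29.77 0.00
      vertex 4.85 29.77 0.00
      vertex 0.00 0.00 0.00
    endloop
  endfacet
  facet normal 0.0000 0.0000 1.0000
    outer loop
      vertex 0.00 0.00 12.98
      vertex 26.17 0.00 12.98
      vertex 26.17 12.01 12.98
    endloop
  endfacet
  facet normal 0.0000 0.0000 1.0000
    outer loop
      vertex 0.00 0.00 12.98
      vertex 26.17 12.01 12.98
      vertex 4.85 12.01 12.98
    endloop
  endfacet
  facet normal 0.0000 0.0000 1.0000
    outer loop
      vertex 0.00 0.00 12.98
      vertex 4.85 12.01 12.98
      vertex 4.85 29.77 12.98
    endloop
  endfacet
  facet normal 0.0000 0.0000 1.0000
    outer loop
      vertex 0.00 0.00 12.98
      vertex 4.85 29.77 12.98
      vertex 0.00 29.77 12.98
    endloop
  endfacet
  facet normal 0.0000 -1.0000 0.0000
    outer loop
      vertex 0.00 0.00 0.00
      vertex 26.17 0.00 0.00
      vertex 26.17 0.00 12.98
    endloop
  endfacet
  facet normal 0.0000 -1.0000 0.0000
    outer loop
      vertex 0.00 0.00 0.00
      vertex 26.17 0.00 12.98
      vertex 0.00 0.00 12.98
    endloop
  endfacet
  facet normal 1.0000 0.0000 0.0000
    outer loop
      vertex 26.17 0.00 0.00
      vertex 26.17 12.01 0.00
      vertex 26.17 12.01 12.98
    endloop
  endfacet
  facet normal 1.0000 0.0000 0.0000
    outer loop
      vertex 26.17 0.00 0.00
      vertex 26.17 12.01 12.98
      vertex 26.17 0.00 12.98
    endloop
  endfacet
  facet normal 0.0000 1.0000 0.0000
    outer loop
      vertex 26.17 12.01 0.00
      vertex 4.85 12.01 0.00
      vertex 4.85 12.01 12.98
    endloop
  endfacet
  facet normal 0.0000 1.0000 0.0000
    outer loop
      vertex 26.17 12.01 0.00
      vertex 4.85 12.01 12.98
      vertex 26.17 12.01 12.98
    endloop
  endfacet
  facet normal 1.0000 0.0000 0.0000
    outer loop
      vertex 4.85 12.01 0.00
      vertex 4.85 29.77 0.00
      vertex 4.85 29.77 12.98
    endloop
  endfacet
  facet normal 1.0000 0.0000 0.0000
    outer loop
      vertex 4.85 12.01 0.00
      vertex 4.85 29.77 12.98
      vertex 4.85 12.01 12.98
    endloop
  endfacet
  facet normal 0.0000 1.0000 0.0000
    outer loop
      vertex 4.85 29.77 0.00
      vertex 0.00 29.77 0.00
      vertex 0.00 29.77 12.98
    endloop
  endfacet
  facet normal 0.0000 1.0000 0.0000
    outer loop
      vertex 4.85 29.77 0.00
      vertex 0.00 29.77 12.98
      vertex 4.85 29.77 12.98
    endloop
  endfacet
  facet normal -1.0000 0.0000 0.0000
    outer loop
      vertex 0.00 29.77 0.00
      vertex 0.00 0.00 0.00
      vertex 0.00 0.00 12.98
    endloop
  endfacet
  facet normal -1.0000 0.0000 0.0000
    outer loop
      vertex 0.00 29.77 0.00
      vertex 0.00 0.00 12.98
      vertex 0.00 29.77 12.98
    endloop
  endfacet
endsolid part

The G0 Z moves step by Δz≈1.62 mm. Every layer's G1 loop is the same polygon, so the solid is a straight extrusion of it from z=0 to z≈13. Closing with flat bottom and top caps and triangulating gives 20 facets — an L-shaped prism: outer 26.2 × 29.8 mm, arm thicknesses ≈ 12 mm (horizontal) and 4.85 mm (vertical), extruded 13 mm in z.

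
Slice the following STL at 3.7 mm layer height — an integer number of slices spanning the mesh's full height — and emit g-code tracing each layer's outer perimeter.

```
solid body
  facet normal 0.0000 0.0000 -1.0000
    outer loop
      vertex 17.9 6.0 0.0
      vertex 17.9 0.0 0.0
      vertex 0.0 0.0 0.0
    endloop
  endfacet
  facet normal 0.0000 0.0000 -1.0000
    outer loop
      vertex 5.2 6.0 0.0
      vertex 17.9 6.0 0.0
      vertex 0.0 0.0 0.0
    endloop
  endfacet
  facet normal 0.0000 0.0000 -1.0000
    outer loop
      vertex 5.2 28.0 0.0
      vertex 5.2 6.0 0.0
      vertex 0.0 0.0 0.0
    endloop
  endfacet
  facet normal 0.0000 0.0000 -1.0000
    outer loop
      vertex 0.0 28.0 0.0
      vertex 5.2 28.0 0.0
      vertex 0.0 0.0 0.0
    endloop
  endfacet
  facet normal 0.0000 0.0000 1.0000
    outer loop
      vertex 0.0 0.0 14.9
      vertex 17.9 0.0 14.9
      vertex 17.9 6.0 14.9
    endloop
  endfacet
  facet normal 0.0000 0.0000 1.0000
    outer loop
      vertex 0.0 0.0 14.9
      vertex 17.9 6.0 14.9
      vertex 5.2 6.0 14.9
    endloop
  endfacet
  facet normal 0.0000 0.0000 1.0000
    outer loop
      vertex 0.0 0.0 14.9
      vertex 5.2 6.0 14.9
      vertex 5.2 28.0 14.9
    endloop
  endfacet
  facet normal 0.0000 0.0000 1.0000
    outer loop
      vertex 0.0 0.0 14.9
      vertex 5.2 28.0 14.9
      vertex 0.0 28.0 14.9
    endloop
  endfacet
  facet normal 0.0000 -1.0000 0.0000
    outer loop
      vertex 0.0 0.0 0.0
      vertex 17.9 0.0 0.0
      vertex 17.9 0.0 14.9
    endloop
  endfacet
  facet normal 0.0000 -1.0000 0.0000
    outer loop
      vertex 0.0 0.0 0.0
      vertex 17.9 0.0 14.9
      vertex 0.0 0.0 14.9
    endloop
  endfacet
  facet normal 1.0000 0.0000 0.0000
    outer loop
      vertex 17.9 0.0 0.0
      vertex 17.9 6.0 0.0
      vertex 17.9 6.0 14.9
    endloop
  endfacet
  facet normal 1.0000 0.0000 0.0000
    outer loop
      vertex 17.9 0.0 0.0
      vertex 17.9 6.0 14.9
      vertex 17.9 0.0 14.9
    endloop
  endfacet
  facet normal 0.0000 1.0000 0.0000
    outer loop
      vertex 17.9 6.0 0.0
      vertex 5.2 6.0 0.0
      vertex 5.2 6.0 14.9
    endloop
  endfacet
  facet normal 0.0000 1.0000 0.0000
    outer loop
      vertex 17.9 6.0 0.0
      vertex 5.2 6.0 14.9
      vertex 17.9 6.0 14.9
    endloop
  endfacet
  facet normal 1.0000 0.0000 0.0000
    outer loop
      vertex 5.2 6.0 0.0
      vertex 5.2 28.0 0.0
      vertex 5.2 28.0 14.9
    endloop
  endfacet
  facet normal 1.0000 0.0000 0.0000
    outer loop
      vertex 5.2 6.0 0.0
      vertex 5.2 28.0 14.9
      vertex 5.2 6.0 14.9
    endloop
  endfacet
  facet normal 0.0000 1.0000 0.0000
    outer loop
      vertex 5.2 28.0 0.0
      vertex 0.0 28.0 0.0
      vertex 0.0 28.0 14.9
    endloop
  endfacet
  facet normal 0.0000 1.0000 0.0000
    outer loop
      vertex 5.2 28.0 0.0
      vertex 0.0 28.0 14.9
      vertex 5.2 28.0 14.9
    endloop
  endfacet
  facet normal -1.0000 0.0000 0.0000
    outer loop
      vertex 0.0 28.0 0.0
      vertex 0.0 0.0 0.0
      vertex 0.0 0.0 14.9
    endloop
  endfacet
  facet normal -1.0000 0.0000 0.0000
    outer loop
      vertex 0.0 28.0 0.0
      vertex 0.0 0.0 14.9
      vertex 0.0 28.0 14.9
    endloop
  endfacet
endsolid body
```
; perimeter-only toolpath
G21 ; units = mm
G90 ; absolute positioning
G28 ; home
; layer 1
G0 Z3.7
G0 X0.0 Y0.0
G1 X17.9 Y0.0
G1 X17.9 Y6.0
G1 X5.2 Y6.0
G1 X5.2 Y28.0
G1 X0.0 Y28.0
G1 X0.0 Y0.0
; layer 2
G0 Z7.5
G0 X0.0 Y0.0
G1 X17.9 Y0.0
G1 X17.9 Y6.0
G1 X5.2 Y6.0
G1 X5.2 Y28.0
G1 X0.0 Y28.0
G1 X0.0 Y0.0
; layer 3
G0 Z11.2
G0 X0.0 Y0.0
G1 X17.9 Y0.0
G1 X17.9 Y6.0
G1 X5.2 Y6.0
G1 X5.2 Y28.0
G1 X0.0 Y28.0
G1 X0.0 Y0.0
; layer 4
G0 Z14.9
G0 X0.0 Y0.0
G1 X17.9 Y0.0
G1 X17.9 Y6.0
G1 X5.2 Y6.0
G1 X5.2 Y28.0
G1 X0.0 Y28.0
G1 X0.0 Y0.0
M2 ; end

The solid is an L-shaped prism: outer 17.9 × 28 mm, arm thicknesses ≈ 6 mm (horizontal) and 5.2 mm (vertical), extruded 14.9 mm in z. Slicing at Δz = 3.7 mm — 4 equal slices spanning the solid's height, so layer i sits at z = i·h/4 — gives 4 non-empty perimeters. Each is a 6-segment closed polygon; G0 lifts to the layer z and rapids to the start vertex, then G1 traces the edges.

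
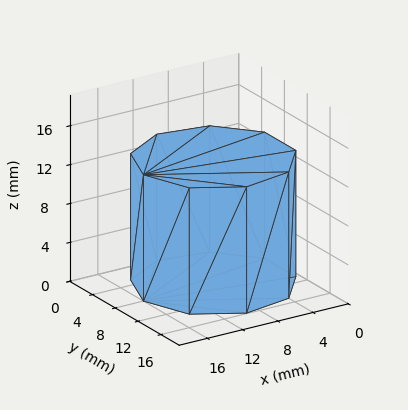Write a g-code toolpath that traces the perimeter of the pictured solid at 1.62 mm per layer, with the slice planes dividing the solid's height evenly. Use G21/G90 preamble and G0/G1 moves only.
Reading the render: the shape is a regular 9-sided prism (a cylinder approximated with 9 flat sides), circumscribed radius ≈ 8 mm, height ≈ 13 mm (dimensions read to the nearest mm from the axis ticks). For the g-code, the solid's height is divided into equal slices at the stated Δz and each level perimeter traced with G1 moves after a G0 lift.

; perimeter-only toolpath
G21 ; units = mm
G90 ; absolute positioning
G28 ; home
; layer 1
G0 Z1.62
G0 X16.00 Y8.00
G1 X14.13 Y13.14
G1 X9.39 Y15.88
G1 X4.00 Y14.93
G1 X0.48 Y10.74
G1 X0.48 Y5.26
G1 X4.00 Y1.07
G1 X9.39 Y0.12
G1 X14.13 Y2.86
G1 X16.00 Y8.00
; layer 2
G0 Z3.25
G0 X16.00 Y8.00
G1 X14.13 Y13.14
G1 X9.39 Y15.88
G1 X4.00 Y14.93
G1 X0.48 Y10.74
G1 X0.48 Y5.26
G1 X4.00 Y1.07
G1 X9.39 Y0.12
G1 X14.13 Y2.86
G1 X16.00 Y8.00
; layer 3
G0 Z4.88
G0 X16.00 Y8.00
G1 X14.13 Y13.14
G1 X9.39 Y15.88
G1 X4.00 Y14.93
G1 X0.48 Y10.74
G1 X0.48 Y5.26
G1 X4.00 Y1.07
G1 X9.39 Y0.12
G1 X14.13 Y2.86
G1 X16.00 Y8.00
; layer 4
G0 Z6.50
G0 X16.00 Y8.00
G1 X14.13 Y13.14
G1 X9.39 Y15.88
G1 X4.00 Y14.93
G1 X0.48 Y10.74
G1 X0.48 Y5.26
G1 X4.00 Y1.07
G1 X9.39 Y0.12
G1 X14.13 Y2.86
G1 X16.00 Y8.00
; layer 5
G0 Z8.12
G0 X16.00 Y8.00
G1 X14.13 Y13.14
G1 X9.39 Y15.88
G1 X4.00 Y14.93
G1 X0.48 Y10.74
G1 X0.48 Y5.26
G1 X4.00 Y1.07
G1 X9.39 Y0.12
G1 X14.13 Y2.86
G1 X16.00 Y8.00
; layer 6
G0 Z9.75
G0 X16.00 Y8.00
G1 X14.13 Y13.14
G1 X9.39 Y15.88
G1 X4.00 Y14.93
G1 X0.48 Y10.74
G1 X0.48 Y5.26
G1 X4.00 Y1.07
G1 X9.39 Y0.12
G1 X14.13 Y2.86
G1 X16.00 Y8.00
; layer 7
G0 Z11.38
G0 X16.00 Y8.00
G1 X14.13 Y13.14
G1 X9.39 Y15.88
G1 X4.00 Y14.93
G1 X0.48 Y10.74
G1 X0.48 Y5.26
G1 X4.00 Y1.07
G1 X9.39 Y0.12
G1 X14.13 Y2.86
G1 X16.00 Y8.00
; layer 8
G0 Z13.00
G0 X16.00 Y8.00
G1 X14.13 Y13.14
G1 X9.39 Y15.88
G1 X4.00 Y14.93
G1 X0.48 Y10.74
G1 X0.48 Y5.26
G1 X4.00 Y1.07
G1 X9.39 Y0.12
G1 X14.13 Y2.86
G1 X16.00 Y8.00
M2 ; end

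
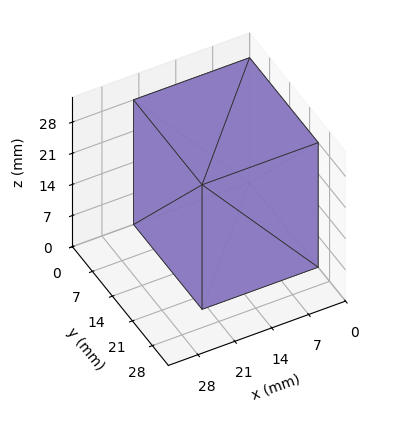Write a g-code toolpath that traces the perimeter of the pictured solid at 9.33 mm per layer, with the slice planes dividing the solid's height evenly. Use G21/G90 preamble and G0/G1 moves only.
Reading the render: the shape is a rectangular box, roughly 22 × 24 mm footprint and 28 mm tall (dimensions read to the nearest mm from the axis ticks). For the g-code, the solid's height is divided into equal slices at the stated Δz and each level perimeter traced with G1 moves after a G0 lift.

; perimeter-only toolpath
G21 ; units = mm
G90 ; absolute positioning
G28 ; home
; layer 1
G0 Z9.33
G0 X0.00 Y0.00
G1 X22.00 Y0.00
G1 X22.00 Y24.00
G1 X0.00 Y24.00
G1 X0.00 Y0.00
; layer 2
G0 Z18.67
G0 X0.00 Y0.00
G1 X22.00 Y0.00
G1 X22.00 Y24.00
G1 X0.00 Y24.00
G1 X0.00 Y0.00
; layer 3
G0 Z28.00
G0 X0.00 Y0.00
G1 X22.00 Y0.00
G1 X22.00 Y24.00
G1 X0.00 Y24.00
G1 X0.00 Y0.00
M2 ; end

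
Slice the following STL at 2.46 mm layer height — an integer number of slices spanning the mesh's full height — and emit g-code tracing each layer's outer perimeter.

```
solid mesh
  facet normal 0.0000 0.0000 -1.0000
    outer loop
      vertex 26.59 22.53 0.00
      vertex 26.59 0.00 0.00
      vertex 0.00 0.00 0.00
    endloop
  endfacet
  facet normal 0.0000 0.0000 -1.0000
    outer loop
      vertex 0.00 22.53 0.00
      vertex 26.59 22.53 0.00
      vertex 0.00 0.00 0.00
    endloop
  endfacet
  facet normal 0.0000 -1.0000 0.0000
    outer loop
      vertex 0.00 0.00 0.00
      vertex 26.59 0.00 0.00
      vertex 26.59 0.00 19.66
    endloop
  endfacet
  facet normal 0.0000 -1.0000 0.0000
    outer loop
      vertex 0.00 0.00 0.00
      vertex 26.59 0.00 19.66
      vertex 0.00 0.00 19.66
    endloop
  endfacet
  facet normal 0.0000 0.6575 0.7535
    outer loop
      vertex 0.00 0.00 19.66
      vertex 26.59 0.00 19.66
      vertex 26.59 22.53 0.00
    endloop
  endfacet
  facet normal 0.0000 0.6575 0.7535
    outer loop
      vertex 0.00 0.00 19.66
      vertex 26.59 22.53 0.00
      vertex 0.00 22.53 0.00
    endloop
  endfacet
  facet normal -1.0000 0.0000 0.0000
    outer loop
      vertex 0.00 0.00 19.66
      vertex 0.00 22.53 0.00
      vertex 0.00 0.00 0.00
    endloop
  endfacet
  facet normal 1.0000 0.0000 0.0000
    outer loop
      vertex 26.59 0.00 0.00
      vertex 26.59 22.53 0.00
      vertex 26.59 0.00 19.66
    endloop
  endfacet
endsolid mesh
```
; perimeter-only toolpath
G21 ; units = mm
G90 ; absolute positioning
G28 ; home
; layer 1
G0 Z2.46
G0 X0.00 Y0.00
G1 X26.59 Y0.00
G1 X26.59 Y19.71
G1 X0.00 Y19.71
G1 X0.00 Y0.00
; layer 2
G0 Z4.92
G0 X0.00 Y0.00
G1 X26.59 Y0.00
G1 X26.59 Y16.90
G1 X0.00 Y16.90
G1 X0.00 Y0.00
; layer 3
G0 Z7.37
G0 X0.00 Y0.00
G1 X26.59 Y0.00
G1 X26.59 Y14.08
G1 X0.00 Y14.08
G1 X0.00 Y0.00
; layer 4
G0 Z9.83
G0 X0.00 Y0.00
G1 X26.59 Y0.00
G1 X26.59 Y11.27
G1 X0.00 Y11.27
G1 X0.00 Y0.00
; layer 5
G0 Z12.29
G0 X0.00 Y0.00
G1 X26.59 Y0.00
G1 X26.59 Y8.45
G1 X0.00 Y8.45
G1 X0.00 Y0.00
; layer 6
G0 Z14.75
G0 X0.00 Y0.00
G1 X26.59 Y0.00
G1 X26.59 Y5.63
G1 X0.00 Y5.63
G1 X0.00 Y0.00
; layer 7
G0 Z17.20
G0 X0.00 Y0.00
G1 X26.59 Y0.00
G1 X26.59 Y2.82
G1 X0.00 Y2.82
G1 X0.00 Y0.00
M2 ; end

The solid is a wedge (ramp): 26.6 × 22.5 mm base, rising to 19.7 mm along the y=0 edge and sloping linearly to z=0 at y=22.5. Slicing at Δz = 2.46 mm — 8 equal slices spanning the solid's height, so layer i sits at z = i·h/8 — gives 7 non-empty perimeters. Each is a 4-segment closed polygon; G0 lifts to the layer z and rapids to the start vertex, then G1 traces the edges. The cross-section shrinks linearly with z (the slice at the apex is degenerate and omitted).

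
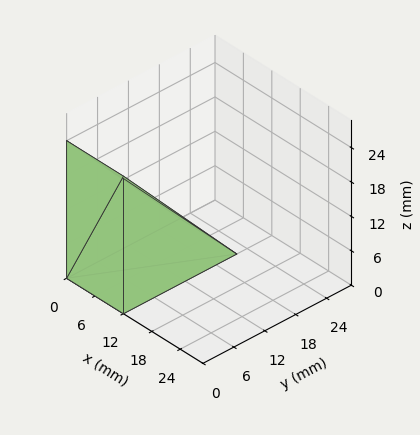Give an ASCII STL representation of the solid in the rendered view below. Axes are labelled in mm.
Reading the render: the shape is a wedge (ramp): 12 × 22 mm base, rising to 24 mm along the y=0 edge and sloping linearly to z=0 at y=22 (dimensions read to the nearest mm from the axis ticks). For the STL, each face is triangulated and given an outward normal.

solid part
  facet normal 0.0000 0.0000 -1.0000
    outer loop
      vertex 12.0 22.0 0.0
      vertex 12.0 0.0 0.0
      vertex 0.0 0.0 0.0
    endloop
  endfacet
  facet normal 0.0000 0.0000 -1.0000
    outer loop
      vertex 0.0 22.0 0.0
      vertex 12.0 22.0 0.0
      vertex 0.0 0.0 0.0
    endloop
  endfacet
  facet normal 0.0000 -1.0000 0.0000
    outer loop
      vertex 0.0 0.0 0.0
      vertex 12.0 0.0 0.0
      vertex 12.0 0.0 24.0
    endloop
  endfacet
  facet normal 0.0000 -1.0000 0.0000
    outer loop
      vertex 0.0 0.0 0.0
      vertex 12.0 0.0 24.0
      vertex 0.0 0.0 24.0
    endloop
  endfacet
  facet normal 0.0000 0.7372 0.6757
    outer loop
      vertex 0.0 0.0 24.0
      vertex 12.0 0.0 24.0
      vertex 12.0 22.0 0.0
    endloop
  endfacet
  facet normal 0.0000 0.7372 0.6757
    outer loop
      vertex 0.0 0.0 24.0
      vertex 12.0 22.0 0.0
      vertex 0.0 22.0 0.0
    endloop
  endfacet
  facet normal -1.0000 0.0000 0.0000
    outer loop
      vertex 0.0 0.0 24.0
      vertex 0.0 22.0 0.0
      vertex 0.0 0.0 0.0
    endloop
  endfacet
  facet normal 1.0000 0.0000 0.0000
    outer loop
      vertex 12.0 0.0 0.0
      vertex 12.0 22.0 0.0
      vertex 12.0 0.0 24.0
    endloop
  endfacet
endsolid part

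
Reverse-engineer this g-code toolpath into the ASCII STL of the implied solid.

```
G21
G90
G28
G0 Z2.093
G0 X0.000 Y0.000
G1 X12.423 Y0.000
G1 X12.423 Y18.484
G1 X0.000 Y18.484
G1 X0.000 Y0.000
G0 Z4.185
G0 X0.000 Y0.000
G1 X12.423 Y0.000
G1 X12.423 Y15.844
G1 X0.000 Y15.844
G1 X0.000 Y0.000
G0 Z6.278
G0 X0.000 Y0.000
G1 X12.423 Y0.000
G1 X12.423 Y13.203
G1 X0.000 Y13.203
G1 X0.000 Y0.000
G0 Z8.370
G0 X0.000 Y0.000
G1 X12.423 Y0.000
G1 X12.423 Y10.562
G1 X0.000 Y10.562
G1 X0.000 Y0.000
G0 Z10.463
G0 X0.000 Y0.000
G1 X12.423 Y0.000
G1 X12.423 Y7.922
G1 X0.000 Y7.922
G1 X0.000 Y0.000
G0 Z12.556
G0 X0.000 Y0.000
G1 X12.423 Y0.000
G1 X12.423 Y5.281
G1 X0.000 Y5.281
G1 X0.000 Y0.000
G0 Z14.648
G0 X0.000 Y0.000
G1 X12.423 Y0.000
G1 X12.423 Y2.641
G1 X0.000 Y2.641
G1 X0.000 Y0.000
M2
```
solid part
  facet normal 0.0000 0.0000 -1.0000
    outer loop
      vertex 12.423 21.125 0.000
      vertex 12.423 0.000 0.000
      vertex 0.000 0.000 0.000
    endloop
  endfacet
  facet normal 0.0000 0.0000 -1.0000
    outer loop
      vertex 0.000 21.125 0.000
      vertex 12.423 21.125 0.000
      vertex 0.000 0.000 0.000
    endloop
  endfacet
  facet normal 0.0000 -1.0000 0.0000
    outer loop
      vertex 0.000 0.000 0.000
      vertex 12.423 0.000 0.000
      vertex 12.423 0.000 16.741
    endloop
  endfacet
  facet normal 0.0000 -1.0000 0.0000
    outer loop
      vertex 0.000 0.000 0.000
      vertex 12.423 0.000 16.741
      vertex 0.000 0.000 16.741
    endloop
  endfacet
  facet normal 0.0000 0.6211 0.7837
    outer loop
      vertex 0.000 0.000 16.741
      vertex 12.423 0.000 16.741
      vertex 12.423 21.125 0.000
    endloop
  endfacet
  facet normal 0.0000 0.6211 0.7837
    outer loop
      vertex 0.000 0.000 16.741
      vertex 12.423 21.125 0.000
      vertex 0.000 21.125 0.000
    endloop
  endfacet
  facet normal -1.0000 0.0000 0.0000
    outer loop
      vertex 0.000 0.000 16.741
      vertex 0.000 21.125 0.000
      vertex 0.000 0.000 0.000
    endloop
  endfacet
  facet normal 1.0000 0.0000 0.0000
    outer loop
      vertex 12.423 0.000 0.000
      vertex 12.423 21.125 0.000
      vertex 12.423 0.000 16.741
    endloop
  endfacet
endsolid part

The G0 Z moves step by Δz≈2.093 mm. The G1 loops shrink linearly with z, so the solid tapers from its base footprint up to z≈16.7. Closing with a flat bottom cap and the tapered top and triangulating gives 8 facets — a wedge (ramp): 12.4 × 21.1 mm base, rising to 16.7 mm along the y=0 edge and sloping linearly to z=0 at y=21.1.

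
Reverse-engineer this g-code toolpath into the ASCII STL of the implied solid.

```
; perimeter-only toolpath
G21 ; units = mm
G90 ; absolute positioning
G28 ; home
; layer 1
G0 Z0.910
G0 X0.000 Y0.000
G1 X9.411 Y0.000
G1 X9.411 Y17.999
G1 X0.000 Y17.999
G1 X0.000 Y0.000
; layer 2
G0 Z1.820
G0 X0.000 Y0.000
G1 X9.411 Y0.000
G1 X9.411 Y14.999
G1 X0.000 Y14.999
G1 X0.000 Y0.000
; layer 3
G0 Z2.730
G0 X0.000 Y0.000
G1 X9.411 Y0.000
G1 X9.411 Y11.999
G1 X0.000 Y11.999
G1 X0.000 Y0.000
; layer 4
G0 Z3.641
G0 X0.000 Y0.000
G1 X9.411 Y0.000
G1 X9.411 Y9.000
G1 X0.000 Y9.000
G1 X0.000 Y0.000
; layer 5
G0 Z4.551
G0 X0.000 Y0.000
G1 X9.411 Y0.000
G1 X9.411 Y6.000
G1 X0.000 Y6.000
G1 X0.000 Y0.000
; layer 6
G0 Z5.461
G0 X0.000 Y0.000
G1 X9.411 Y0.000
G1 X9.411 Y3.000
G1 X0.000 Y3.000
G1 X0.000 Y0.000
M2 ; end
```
solid part
  facet normal 0.0000 0.0000 -1.0000
    outer loop
      vertex 9.411 20.999 0.000
      vertex 9.411 0.000 0.000
      vertex 0.000 0.000 0.000
    endloop
  endfacet
  facet normal 0.0000 0.0000 -1.0000
    outer loop
      vertex 0.000 20.999 0.000
      vertex 9.411 20.999 0.000
      vertex 0.000 0.000 0.000
    endloop
  endfacet
  facet normal 0.0000 -1.0000 0.0000
    outer loop
      vertex 0.000 0.000 0.000
      vertex 9.411 0.000 0.000
      vertex 9.411 0.000 6.371
    endloop
  endfacet
  facet normal 0.0000 -1.0000 0.0000
    outer loop
      vertex 0.000 0.000 0.000
      vertex 9.411 0.000 6.371
      vertex 0.000 0.000 6.371
    endloop
  endfacet
  facet normal 0.0000 0.2903 0.9569
    outer loop
      vertex 0.000 0.000 6.371
      vertex 9.411 0.000 6.371
      vertex 9.411 20.999 0.000
    endloop
  endfacet
  facet normal 0.0000 0.2903 0.9569
    outer loop
      vertex 0.000 0.000 6.371
      vertex 9.411 20.999 0.000
      vertex 0.000 20.999 0.000
    endloop
  endfacet
  facet normal -1.0000 0.0000 0.0000
    outer loop
      vertex 0.000 0.000 6.371
      vertex 0.000 20.999 0.000
      vertex 0.000 0.000 0.000
    endloop
  endfacet
  facet normal 1.0000 0.0000 0.0000
    outer loop
      vertex 9.411 0.000 0.000
      vertex 9.411 20.999 0.000
      vertex 9.411 0.000 6.371
    endloop
  endfacet
endsolid part

The G0 Z moves step by Δz≈0.910 mm. The G1 loops shrink linearly with z, so the solid tapers from its base footprint up to z≈6.37. Closing with a flat bottom cap and the tapered top and triangulating gives 8 facets — a wedge (ramp): 9.41 × 21 mm base, rising to 6.37 mm along the y=0 edge and sloping linearly to z=0 at y=21.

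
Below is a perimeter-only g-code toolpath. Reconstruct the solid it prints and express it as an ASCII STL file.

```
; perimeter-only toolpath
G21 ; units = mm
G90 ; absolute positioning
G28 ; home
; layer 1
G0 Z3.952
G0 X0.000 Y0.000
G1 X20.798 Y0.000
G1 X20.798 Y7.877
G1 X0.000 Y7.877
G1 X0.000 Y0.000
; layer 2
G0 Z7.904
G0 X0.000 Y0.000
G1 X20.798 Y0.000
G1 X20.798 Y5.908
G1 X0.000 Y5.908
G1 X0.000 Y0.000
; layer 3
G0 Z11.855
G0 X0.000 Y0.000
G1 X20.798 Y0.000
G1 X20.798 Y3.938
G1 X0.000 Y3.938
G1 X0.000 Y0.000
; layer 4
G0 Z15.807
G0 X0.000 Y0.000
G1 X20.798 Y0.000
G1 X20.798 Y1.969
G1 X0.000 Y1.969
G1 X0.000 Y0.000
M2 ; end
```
solid part
  facet normal 0.0000 0.0000 -1.0000
    outer loop
      vertex 20.798 9.846 0.000
      vertex 20.798 0.000 0.000
      vertex 0.000 0.000 0.000
    endloop
  endfacet
  facet normal 0.0000 0.0000 -1.0000
    outer loop
      vertex 0.000 9.846 0.000
      vertex 20.798 9.846 0.000
      vertex 0.000 0.000 0.000
    endloop
  endfacet
  facet normal 0.0000 -1.0000 0.0000
    outer loop
      vertex 0.000 0.000 0.000
      vertex 20.798 0.000 0.000
      vertex 20.798 0.000 19.759
    endloop
  endfacet
  facet normal 0.0000 -1.0000 0.0000
    outer loop
      vertex 0.000 0.000 0.000
      vertex 20.798 0.000 19.759
      vertex 0.000 0.000 19.759
    endloop
  endfacet
  facet normal 0.0000 0.8950 0.4460
    outer loop
      vertex 0.000 0.000 19.759
      vertex 20.798 0.000 19.759
      vertex 20.798 9.846 0.000
    endloop
  endfacet
  facet normal 0.0000 0.8950 0.4460
    outer loop
      vertex 0.000 0.000 19.759
      vertex 20.798 9.846 0.000
      vertex 0.000 9.846 0.000
    endloop
  endfacet
  facet normal -1.0000 0.0000 0.0000
    outer loop
      vertex 0.000 0.000 19.759
      vertex 0.000 9.846 0.000
      vertex 0.000 0.000 0.000
    endloop
  endfacet
  facet normal 1.0000 0.0000 0.0000
    outer loop
      vertex 20.798 0.000 0.000
      vertex 20.798 9.846 0.000
      vertex 20.798 0.000 19.759
    endloop
  endfacet
endsolid part

The G0 Z moves step by Δz≈3.952 mm. The G1 loops shrink linearly with z, so the solid tapers from its base footprint up to z≈19.8. Closing with a flat bottom cap and the tapered top and triangulating gives 8 facets — a wedge (ramp): 20.8 × 9.85 mm base, rising to 19.8 mm along the y=0 edge and sloping linearly to z=0 at y=9.85.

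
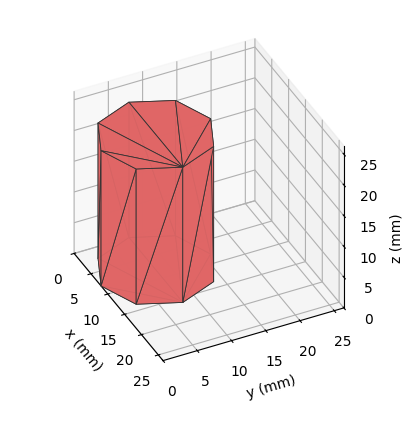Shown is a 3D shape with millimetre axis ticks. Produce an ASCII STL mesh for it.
Reading the render: the shape is a regular 8-sided prism (a cylinder approximated with 8 flat sides), circumscribed radius ≈ 8 mm, height ≈ 22 mm (dimensions read to the nearest mm from the axis ticks). For the STL, each face is triangulated and given an outward normal.

solid part
  facet normal 0.0000 0.0000 -1.0000
    outer loop
      vertex 8.000 16.000 0.000
      vertex 13.657 13.657 0.000
      vertex 16.000 8.000 0.000
    endloop
  endfacet
  facet normal 0.0000 0.0000 -1.0000
    outer loop
      vertex 2.343 13.657 0.000
      vertex 8.000 16.000 0.000
      vertex 16.000 8.000 0.000
    endloop
  endfacet
  facet normal 0.0000 0.0000 -1.0000
    outer loop
      vertex 0.000 8.000 0.000
      vertex 2.343 13.657 0.000
      vertex 16.000 8.000 0.000
    endloop
  endfacet
  facet normal 0.0000 0.0000 -1.0000
    outer loop
      vertex 2.343 2.343 0.000
      vertex 0.000 8.000 0.000
      vertex 16.000 8.000 0.000
    endloop
  endfacet
  facet normal 0.0000 0.0000 -1.0000
    outer loop
      vertex 8.000 0.000 0.000
      vertex 2.343 2.343 0.000
      vertex 16.000 8.000 0.000
    endloop
  endfacet
  facet normal 0.0000 0.0000 -1.0000
    outer loop
      vertex 13.657 2.343 0.000
      vertex 8.000 0.000 0.000
      vertex 16.000 8.000 0.000
    endloop
  endfacet
  facet normal 0.0000 0.0000 1.0000
    outer loop
      vertex 16.000 8.000 22.000
      vertex 13.657 13.657 22.000
      vertex 8.000 16.000 22.000
    endloop
  endfacet
  facet normal 0.0000 0.0000 1.0000
    outer loop
      vertex 16.000 8.000 22.000
      vertex 8.000 16.000 22.000
      vertex 2.343 13.657 22.000
    endloop
  endfacet
  facet normal 0.0000 0.0000 1.0000
    outer loop
      vertex 16.000 8.000 22.000
      vertex 2.343 13.657 22.000
      vertex 0.000 8.000 22.000
    endloop
  endfacet
  facet normal 0.0000 0.0000 1.0000
    outer loop
      vertex 16.000 8.000 22.000
      vertex 0.000 8.000 22.000
      vertex 2.343 2.343 22.000
    endloop
  endfacet
  facet normal 0.0000 0.0000 1.0000
    outer loop
      vertex 16.000 8.000 22.000
      vertex 2.343 2.343 22.000
      vertex 8.000 0.000 22.000
    endloop
  endfacet
  facet normal 0.0000 0.0000 1.0000
    outer loop
      vertex 16.000 8.000 22.000
      vertex 8.000 0.000 22.000
      vertex 13.657 2.343 22.000
    endloop
  endfacet
  facet normal 0.9239 0.3827 0.0000
    outer loop
      vertex 16.000 8.000 0.000
      vertex 13.657 13.657 0.000
      vertex 13.657 13.657 22.000
    endloop
  endfacet
  facet normal 0.9239 0.3827 0.0000
    outer loop
      vertex 16.000 8.000 0.000
      vertex 13.657 13.657 22.000
      vertex 16.000 8.000 22.000
    endloop
  endfacet
  facet normal 0.3827 0.9239 0.0000
    outer loop
      vertex 13.657 13.657 0.000
      vertex 8.000 16.000 0.000
      vertex 8.000 16.000 22.000
    endloop
  endfacet
  facet normal 0.3827 0.9239 0.0000
    outer loop
      vertex 13.657 13.657 0.000
      vertex 8.000 16.000 22.000
      vertex 13.657 13.657 22.000
    endloop
  endfacet
  facet normal -0.3827 0.9239 0.0000
    outer loop
      vertex 8.000 16.000 0.000
      vertex 2.343 13.657 0.000
      vertex 2.343 13.657 22.000
    endloop
  endfacet
  facet normal -0.3827 0.9239 0.0000
    outer loop
      vertex 8.000 16.000 0.000
      vertex 2.343 13.657 22.000
      vertex 8.000 16.000 22.000
    endloop
  endfacet
  facet normal -0.9239 0.3827 0.0000
    outer loop
      vertex 2.343 13.657 0.000
      vertex 0.000 8.000 0.000
      vertex 0.000 8.000 22.000
    endloop
  endfacet
  facet normal -0.9239 0.3827 0.0000
    outer loop
      vertex 2.343 13.657 0.000
      vertex 0.000 8.000 22.000
      vertex 2.343 13.657 22.000
    endloop
  endfacet
  facet normal -0.9239 -0.3827 0.0000
    outer loop
      vertex 0.000 8.000 0.000
      vertex 2.343 2.343 0.000
      vertex 2.343 2.343 22.000
    endloop
  endfacet
  facet normal -0.9239 -0.3827 0.0000
    outer loop
      vertex 0.000 8.000 0.000
      vertex 2.343 2.343 22.000
      vertex 0.000 8.000 22.000
    endloop
  endfacet
  facet normal -0.3827 -0.9239 0.0000
    outer loop
      vertex 2.343 2.343 0.000
      vertex 8.000 0.000 0.000
      vertex 8.000 0.000 22.000
    endloop
  endfacet
  facet normal -0.3827 -0.9239 0.0000
    outer loop
      vertex 2.343 2.343 0.000
      vertex 8.000 0.000 22.000
      vertex 2.343 2.343 22.000
    endloop
  endfacet
  facet normal 0.3827 -0.9239 0.0000
    outer loop
      vertex 8.000 0.000 0.000
      vertex 13.657 2.343 0.000
      vertex 13.657 2.343 22.000
    endloop
  endfacet
  facet normal 0.3827 -0.9239 0.0000
    outer loop
      vertex 8.000 0.000 0.000
      vertex 13.657 2.343 22.000
      vertex 8.000 0.000 22.000
    endloop
  endfacet
  facet normal 0.9239 -0.3827 0.0000
    outer loop
      vertex 13.657 2.343 0.000
      vertex 16.000 8.000 0.000
      vertex 16.000 8.000 22.000
    endloop
  endfacet
  facet normal 0.9239 -0.3827 0.0000
    outer loop
      vertex 13.657 2.343 0.000
      vertex 16.000 8.000 22.000
      vertex 13.657 2.343 22.000
    endloop
  endfacet
endsolid part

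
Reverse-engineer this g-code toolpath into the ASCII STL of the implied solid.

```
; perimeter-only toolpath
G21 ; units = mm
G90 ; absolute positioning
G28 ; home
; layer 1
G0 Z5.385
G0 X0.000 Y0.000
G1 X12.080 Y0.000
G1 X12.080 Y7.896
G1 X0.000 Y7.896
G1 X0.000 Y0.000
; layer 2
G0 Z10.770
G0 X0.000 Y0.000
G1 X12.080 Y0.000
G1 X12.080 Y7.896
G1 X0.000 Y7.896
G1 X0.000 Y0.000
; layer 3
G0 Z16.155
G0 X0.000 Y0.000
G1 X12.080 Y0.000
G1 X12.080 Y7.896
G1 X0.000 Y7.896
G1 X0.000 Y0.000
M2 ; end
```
solid part
  facet normal 0.0000 0.0000 -1.0000
    outer loop
      vertex 12.080 7.896 0.000
      vertex 12.080 0.000 0.000
      vertex 0.000 0.000 0.000
    endloop
  endfacet
  facet normal 0.0000 0.0000 -1.0000
    outer loop
      vertex 0.000 7.896 0.000
      vertex 12.080 7.896 0.000
      vertex 0.000 0.000 0.000
    endloop
  endfacet
  facet normal 0.0000 0.0000 1.0000
    outer loop
      vertex 0.000 0.000 16.155
      vertex 12.080 0.000 16.155
      vertex 12.080 7.896 16.155
    endloop
  endfacet
  facet normal 0.0000 0.0000 1.0000
    outer loop
      vertex 0.000 0.000 16.155
      vertex 12.080 7.896 16.155
      vertex 0.000 7.896 16.155
    endloop
  endfacet
  facet normal 0.0000 -1.0000 0.0000
    outer loop
      vertex 0.000 0.000 0.000
      vertex 12.080 0.000 0.000
      vertex 12.080 0.000 16.155
    endloop
  endfacet
  facet normal 0.0000 -1.0000 0.0000
    outer loop
      vertex 0.000 0.000 0.000
      vertex 12.080 0.000 16.155
      vertex 0.000 0.000 16.155
    endloop
  endfacet
  facet normal 0.0000 1.0000 0.0000
    outer loop
      vertex 12.080 7.896 16.155
      vertex 12.080 7.896 0.000
      vertex 0.000 7.896 0.000
    endloop
  endfacet
  facet normal 0.0000 1.0000 0.0000
    outer loop
      vertex 0.000 7.896 16.155
      vertex 12.080 7.896 16.155
      vertex 0.000 7.896 0.000
    endloop
  endfacet
  facet normal -1.0000 0.0000 0.0000
    outer loop
      vertex 0.000 7.896 16.155
      vertex 0.000 7.896 0.000
      vertex 0.000 0.000 0.000
    endloop
  endfacet
  facet normal -1.0000 0.0000 0.0000
    outer loop
      vertex 0.000 0.000 16.155
      vertex 0.000 7.896 16.155
      vertex 0.000 0.000 0.000
    endloop
  endfacet
  facet normal 1.0000 0.0000 0.0000
    outer loop
      vertex 12.080 0.000 0.000
      vertex 12.080 7.896 0.000
      vertex 12.080 7.896 16.155
    endloop
  endfacet
  facet normal 1.0000 0.0000 0.0000
    outer loop
      vertex 12.080 0.000 0.000
      vertex 12.080 7.896 16.155
      vertex 12.080 0.000 16.155
    endloop
  endfacet
endsolid part

The G0 Z moves step by Δz≈5.385 mm. Every layer's G1 loop is the same polygon, so the solid is a straight extrusion of it from z=0 to z≈16.2. Closing with flat bottom and top caps and triangulating gives 12 facets — a rectangular box, roughly 12.1 × 7.9 mm footprint and 16.2 mm tall.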